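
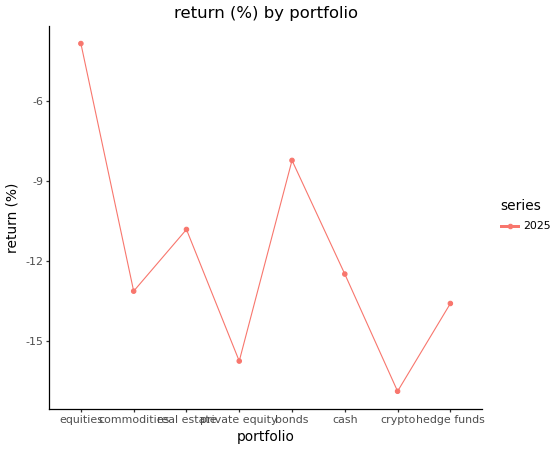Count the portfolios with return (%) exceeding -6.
1

Above -6: equities.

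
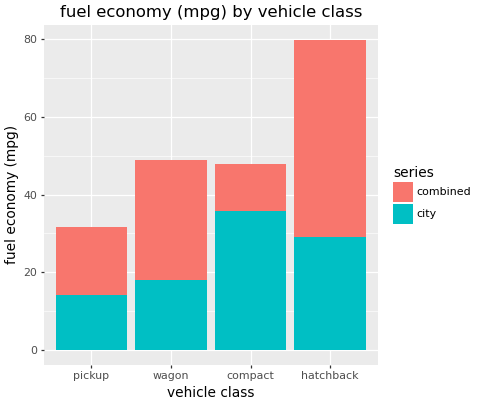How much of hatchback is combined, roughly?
≈ 50

combined top ≈ 80, bottom ≈ 30; segment ≈ 50.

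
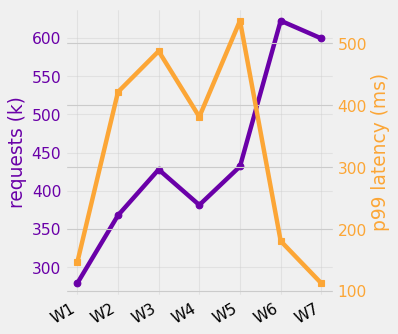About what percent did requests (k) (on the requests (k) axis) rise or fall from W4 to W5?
W4 ≈ 400, W5 ≈ 450; (450 − 400) / 400 ≈ +12.5%.

≈ +12.5%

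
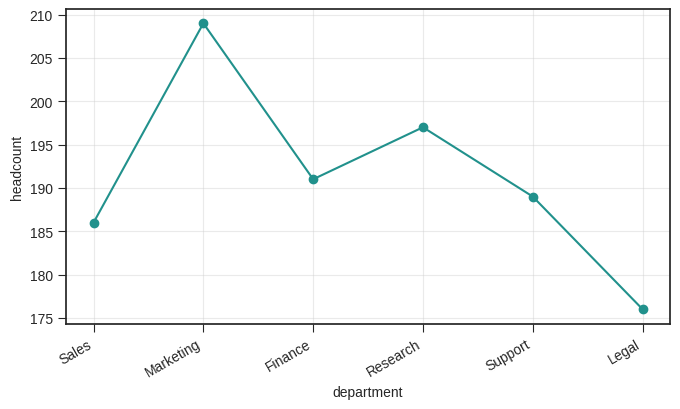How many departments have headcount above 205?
1

Above 205: Marketing.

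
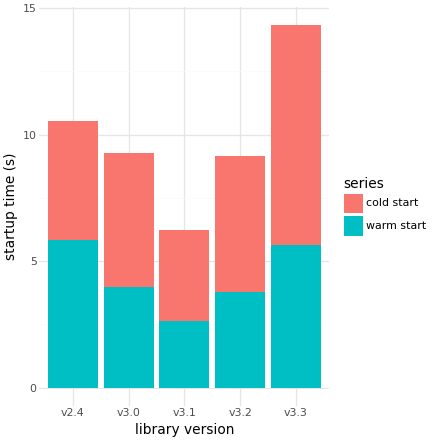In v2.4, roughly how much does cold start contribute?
≈ 4

cold start top ≈ 10, bottom ≈ 6; segment ≈ 4.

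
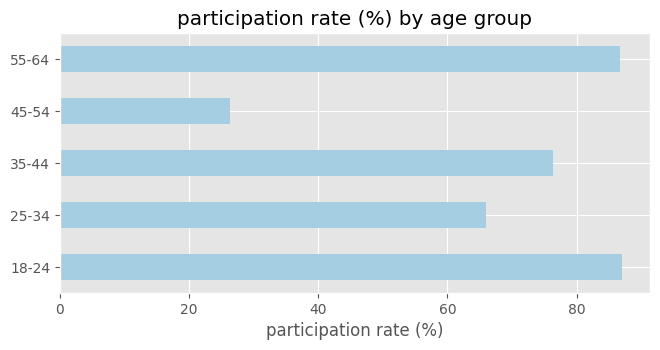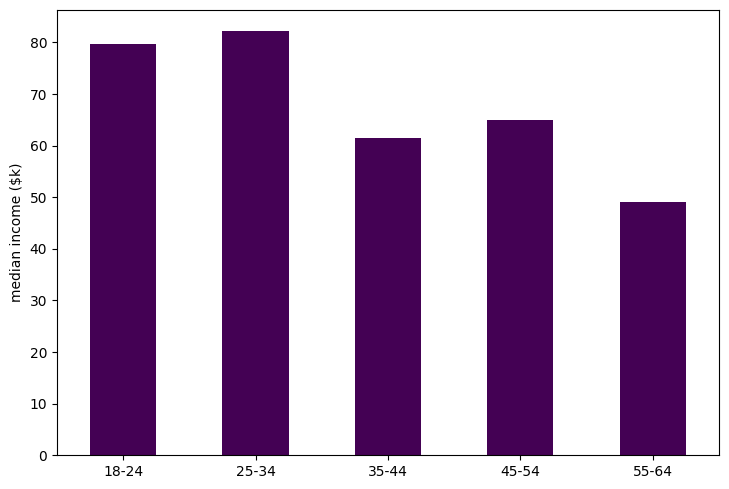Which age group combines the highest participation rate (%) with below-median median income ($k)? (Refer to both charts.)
55-64

Chart 2 median median income ($k) ≈ 60; below-median age groups: 35-44, 55-64. Among those, 55-64 has the highest participation rate (%) (≈ 90).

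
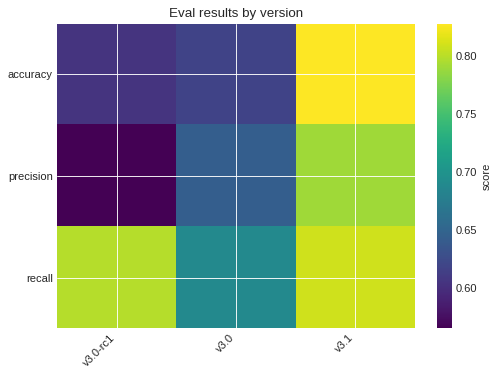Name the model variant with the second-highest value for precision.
Top 3 for precision: v3.1 ≈ 0.80, v3.0 ≈ 0.65, v3.0-rc1 ≈ 0.55.

v3.0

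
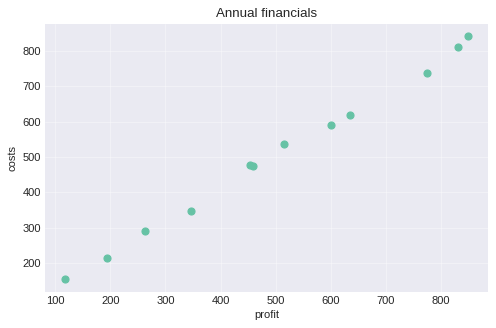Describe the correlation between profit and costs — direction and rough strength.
positive, strong

Points are positively correlated; strong (|r| ≈ 1.0).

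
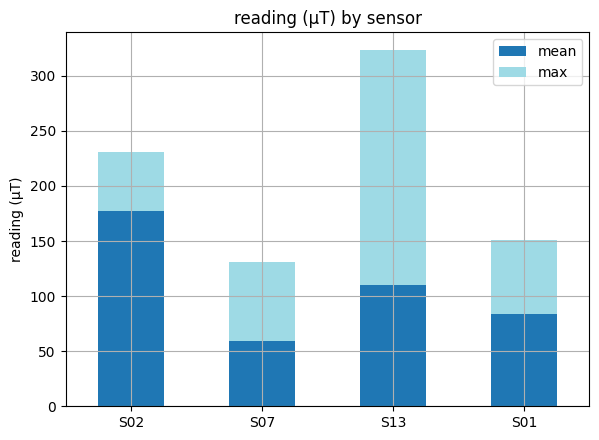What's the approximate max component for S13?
max top ≈ 300, bottom ≈ 100; segment ≈ 200.

≈ 200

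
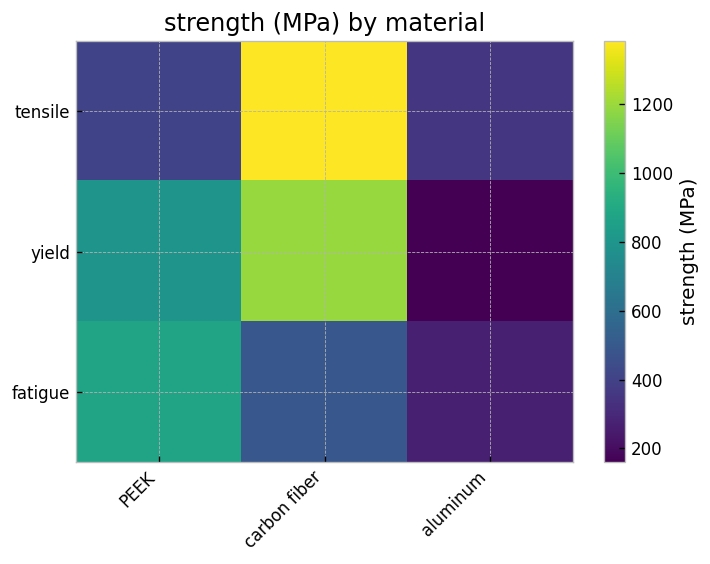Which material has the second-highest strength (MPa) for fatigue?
carbon fiber

Top 3 for fatigue: PEEK ≈ 800, carbon fiber ≈ 400, aluminum ≈ 200.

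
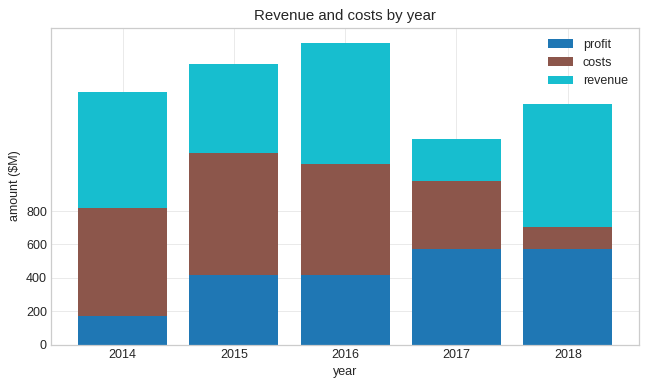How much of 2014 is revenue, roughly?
≈ 800

revenue top ≈ 1600, bottom ≈ 800; segment ≈ 800.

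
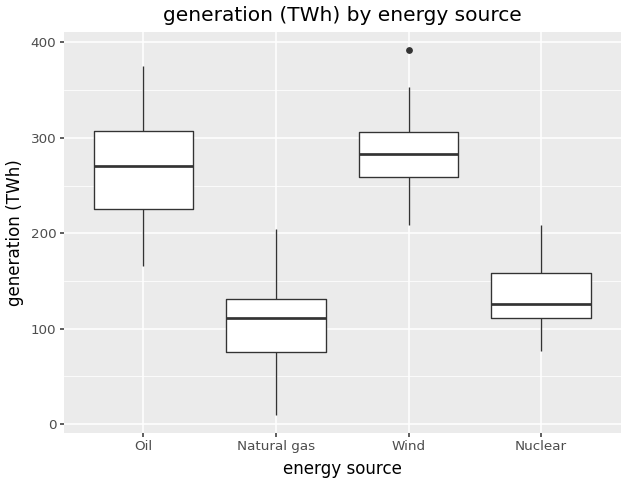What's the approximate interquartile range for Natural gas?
Q3 ≈ 140, Q1 ≈ 80; IQR ≈ 60.

≈ 60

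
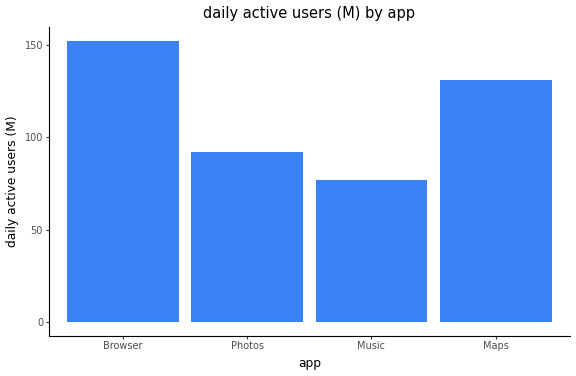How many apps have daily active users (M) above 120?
2

Above 120: Browser, Maps.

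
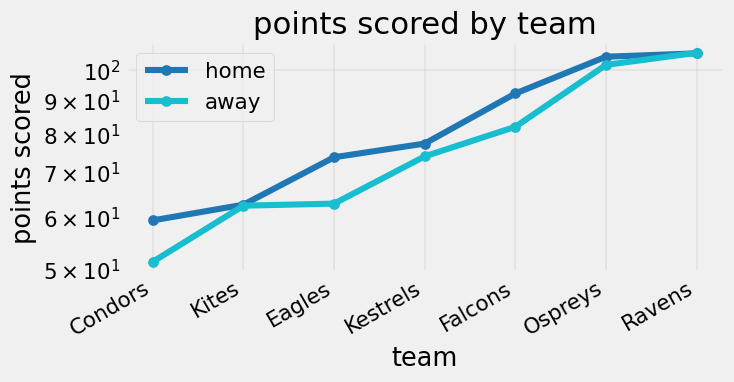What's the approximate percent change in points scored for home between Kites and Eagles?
≈ +15.4%

Kites ≈ 65, Eagles ≈ 75; (75 − 65) / 65 ≈ +15.4%.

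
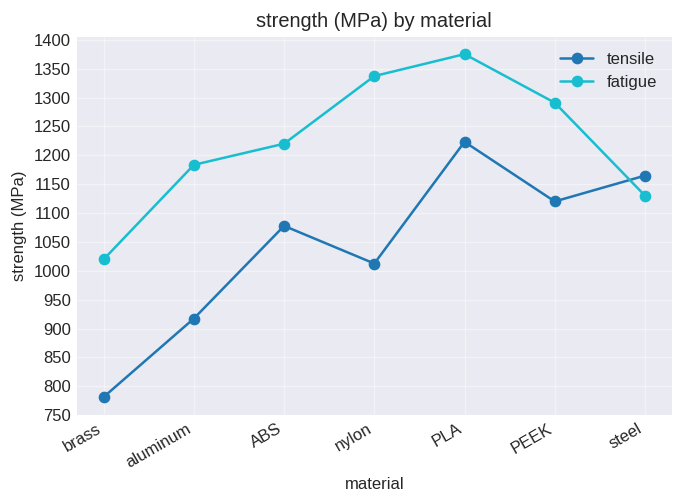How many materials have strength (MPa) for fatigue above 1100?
Above 1100: aluminum, ABS, nylon, PLA, PEEK, steel.

6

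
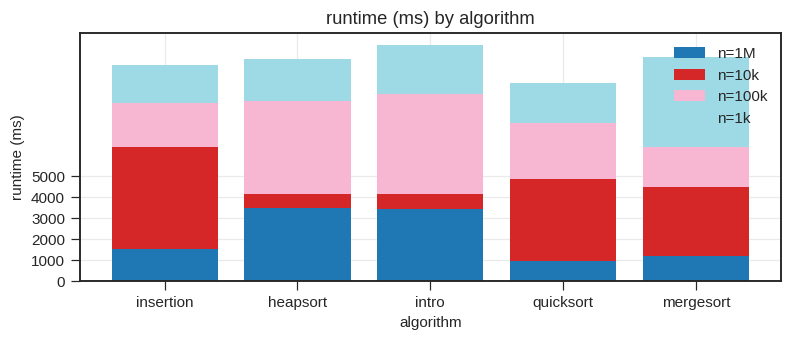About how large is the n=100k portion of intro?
≈ 5000

n=100k top ≈ 9000, bottom ≈ 4000; segment ≈ 5000.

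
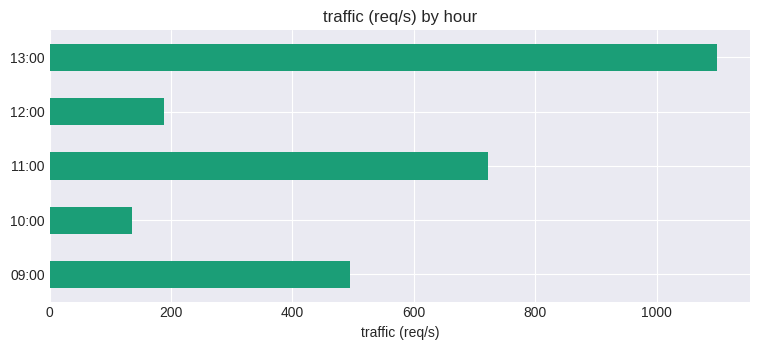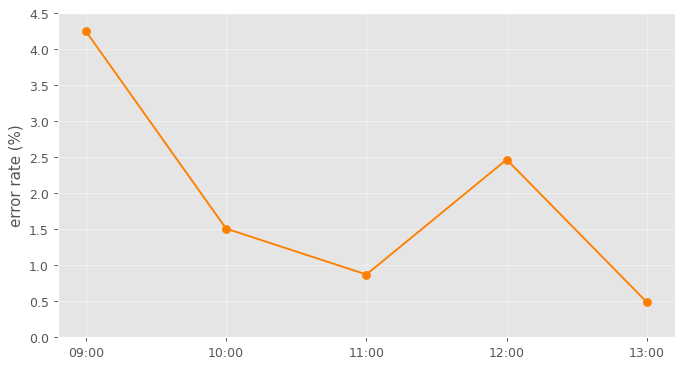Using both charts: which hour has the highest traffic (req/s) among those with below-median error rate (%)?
13:00

Chart 2 median error rate (%) ≈ 1.5; below-median hours: 11:00, 13:00. Among those, 13:00 has the highest traffic (req/s) (≈ 1000).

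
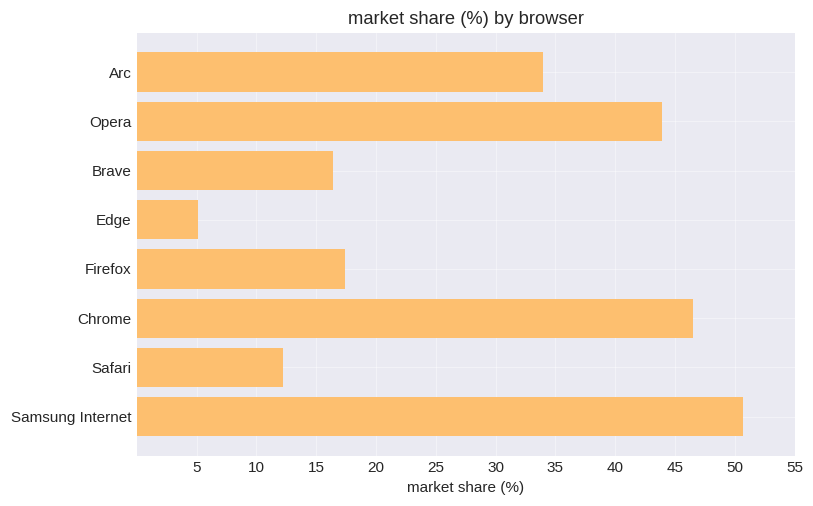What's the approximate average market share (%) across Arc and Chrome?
≈ 40

(35 + 45) / 2 ≈ 40.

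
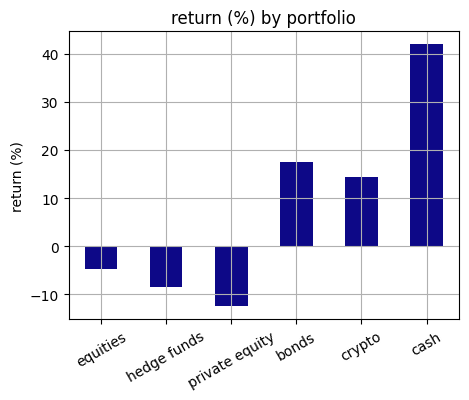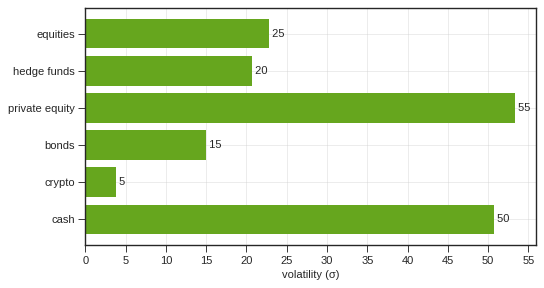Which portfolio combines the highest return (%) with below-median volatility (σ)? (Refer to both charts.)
Chart 2 median volatility (σ) ≈ 20; below-median portfolios: hedge funds, bonds, crypto. Among those, bonds has the highest return (%) (≈ 20).

bonds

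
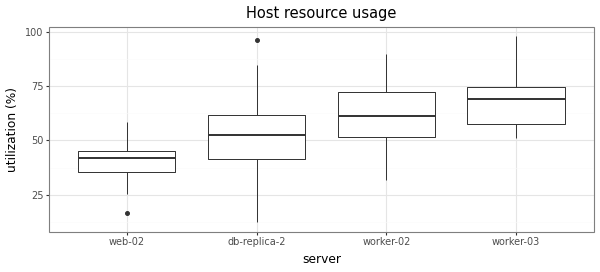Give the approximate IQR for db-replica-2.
≈ 20

Q3 ≈ 60, Q1 ≈ 40; IQR ≈ 20.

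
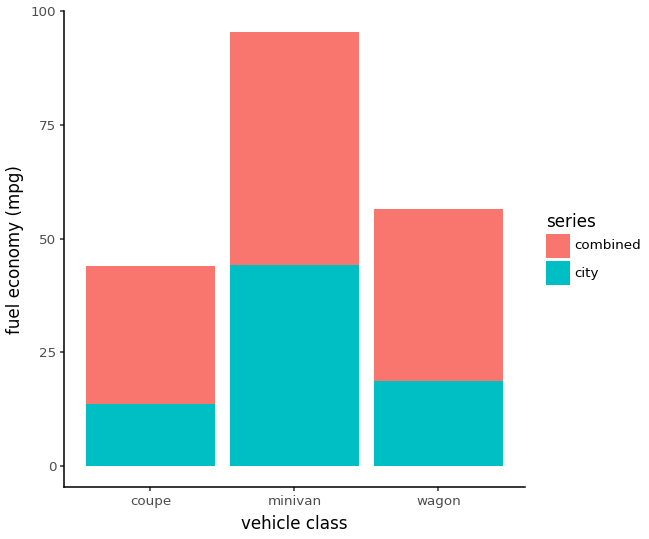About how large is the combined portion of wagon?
≈ 40

combined top ≈ 60, bottom ≈ 20; segment ≈ 40.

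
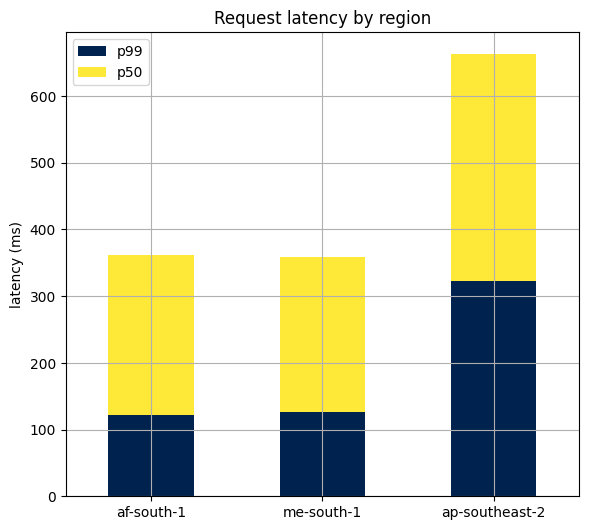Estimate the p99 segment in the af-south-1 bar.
≈ 100

p99 top ≈ 100, bottom ≈ 0; segment ≈ 100.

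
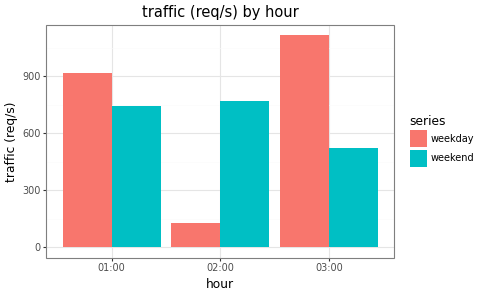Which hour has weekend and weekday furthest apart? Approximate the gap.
02:00: weekend ≈ 800, weekday ≈ 100 → gap ≈ 700. Next-largest (03:00) is only ≈ 600.

02:00, ≈ 700 req/s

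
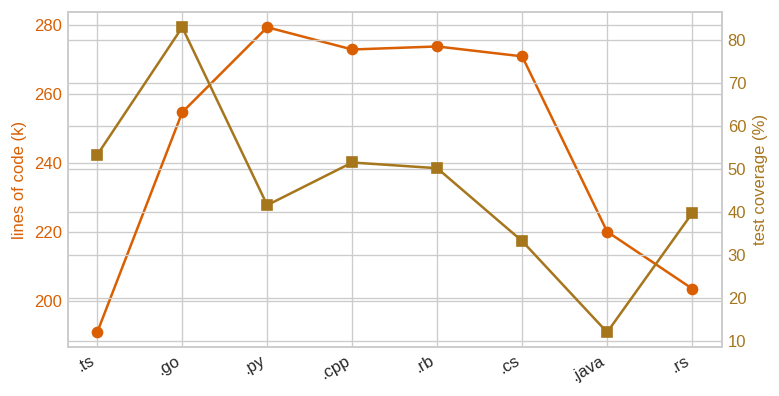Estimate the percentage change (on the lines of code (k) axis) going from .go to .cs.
.go ≈ 250, .cs ≈ 270; (270 − 250) / 250 ≈ +8%.

≈ +8%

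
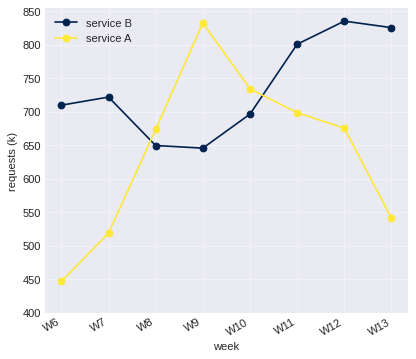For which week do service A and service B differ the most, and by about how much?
W13: service A ≈ 550, service B ≈ 850 → gap ≈ 300. Next-largest (W6) is only ≈ 250.

W13, ≈ 300 k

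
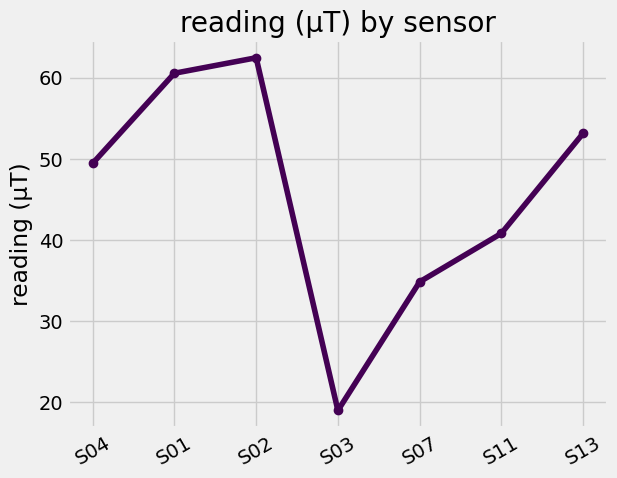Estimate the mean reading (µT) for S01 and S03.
≈ 40

(60 + 20) / 2 ≈ 40.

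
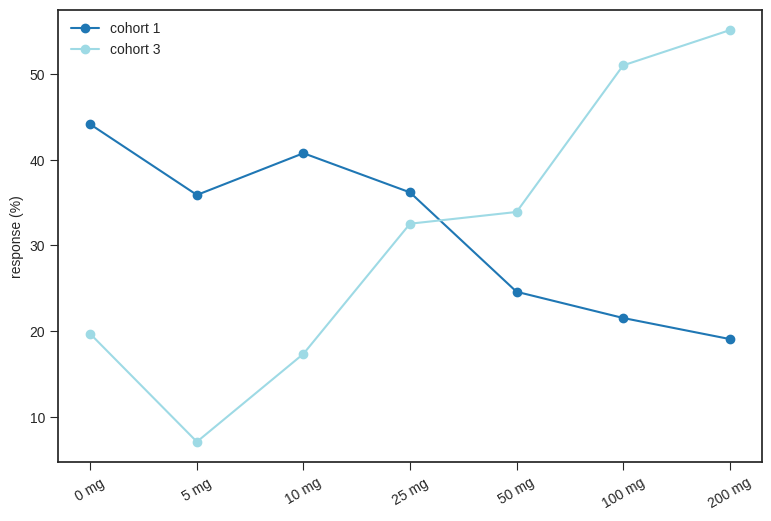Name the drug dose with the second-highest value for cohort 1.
10 mg

Top 3 for cohort 1: 0 mg ≈ 45, 10 mg ≈ 40, 25 mg ≈ 35.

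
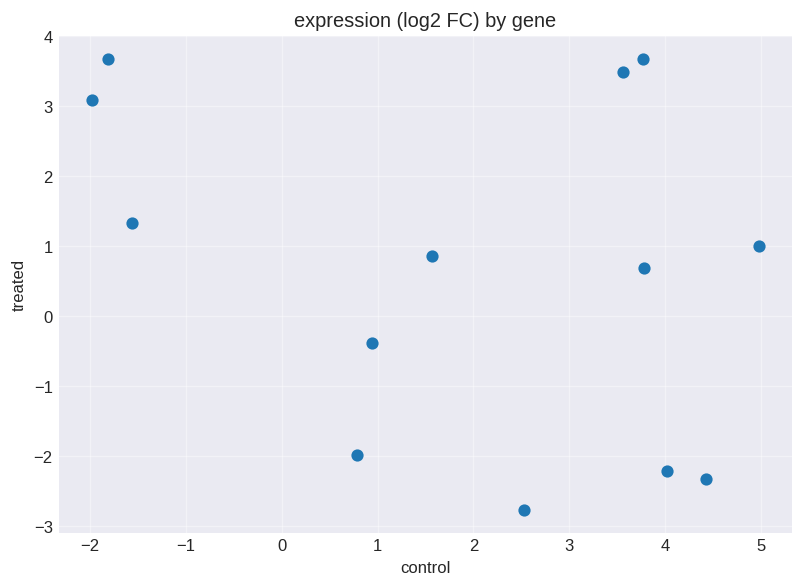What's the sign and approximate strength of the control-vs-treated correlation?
negative, weak

Points are negatively correlated; weak (|r| ≈ 0.3).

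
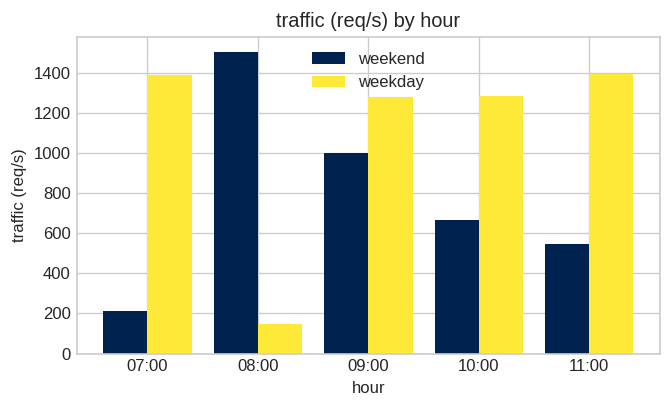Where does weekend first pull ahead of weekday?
07:00: weekend ≈ 200 vs weekday ≈ 1400 (not yet); 08:00: weekend ≈ 1600 vs weekday ≈ 200 (first crossover).

08:00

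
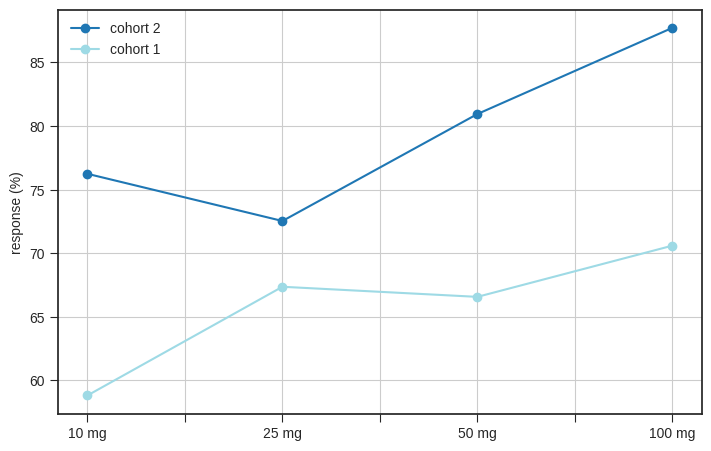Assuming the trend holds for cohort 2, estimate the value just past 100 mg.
≈ 97.5

Last three: 75, 80, 90 → slope ≈ 7.5/step → next ≈ 97.5.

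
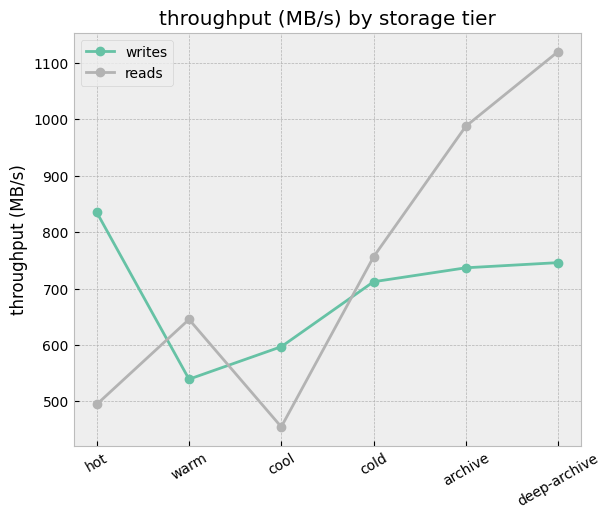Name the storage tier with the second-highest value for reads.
archive

Top 3 for reads: deep-archive ≈ 1100, archive ≈ 1000, cold ≈ 800.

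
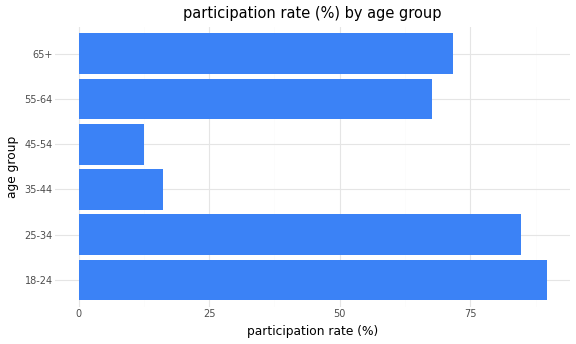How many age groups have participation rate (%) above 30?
Above 30: 18-24, 25-34, 55-64, 65+.

4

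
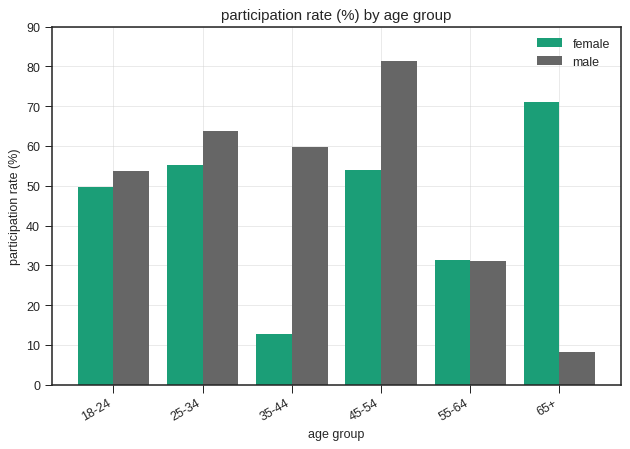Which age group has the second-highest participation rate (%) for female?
25-34

Top 3 for female: 65+ ≈ 70, 25-34 ≈ 60, 45-54 ≈ 50.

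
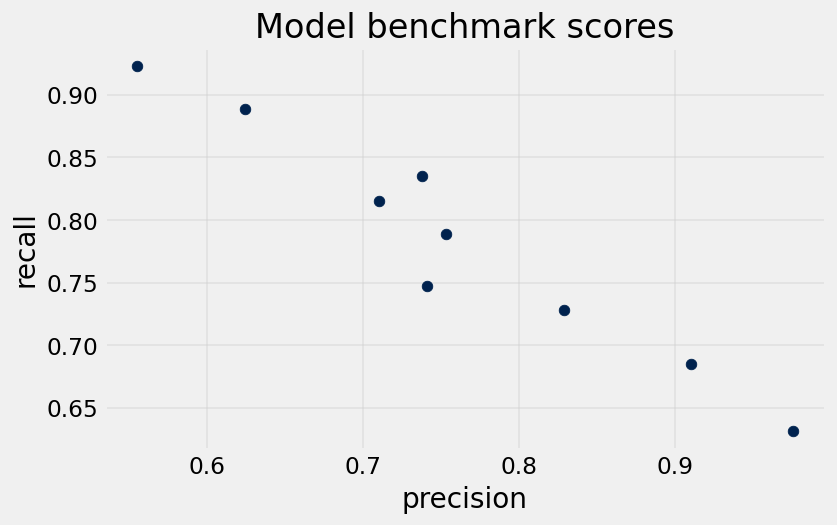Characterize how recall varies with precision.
Points are negatively correlated; strong (|r| ≈ 1.0).

negative, strong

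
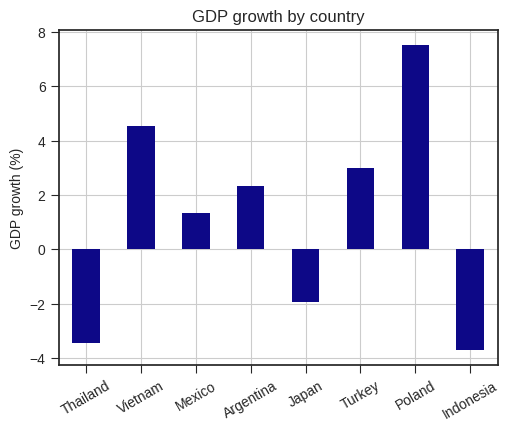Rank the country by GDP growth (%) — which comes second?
Vietnam

Top 3: Poland ≈ 8, Vietnam ≈ 5, Turkey ≈ 3.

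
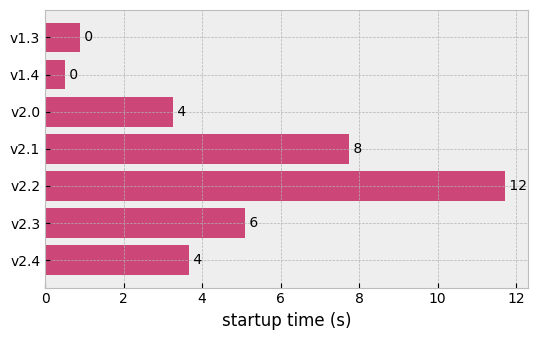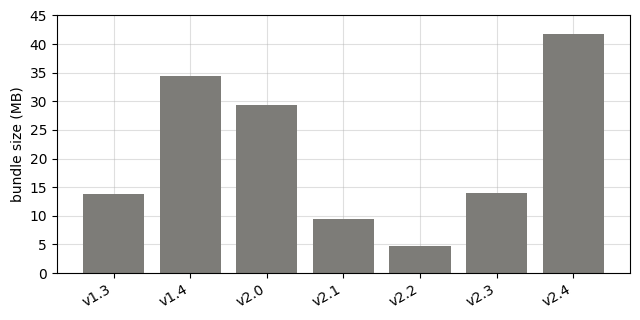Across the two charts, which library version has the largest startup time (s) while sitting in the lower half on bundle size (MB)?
Chart 2 median bundle size (MB) ≈ 15; below-median library versions: v1.3, v2.1, v2.2. Among those, v2.2 has the highest startup time (s) (≈ 12).

v2.2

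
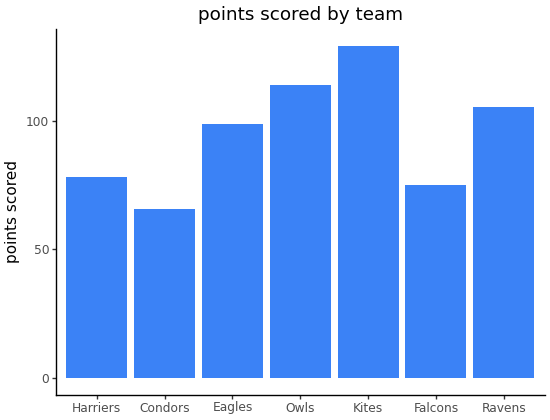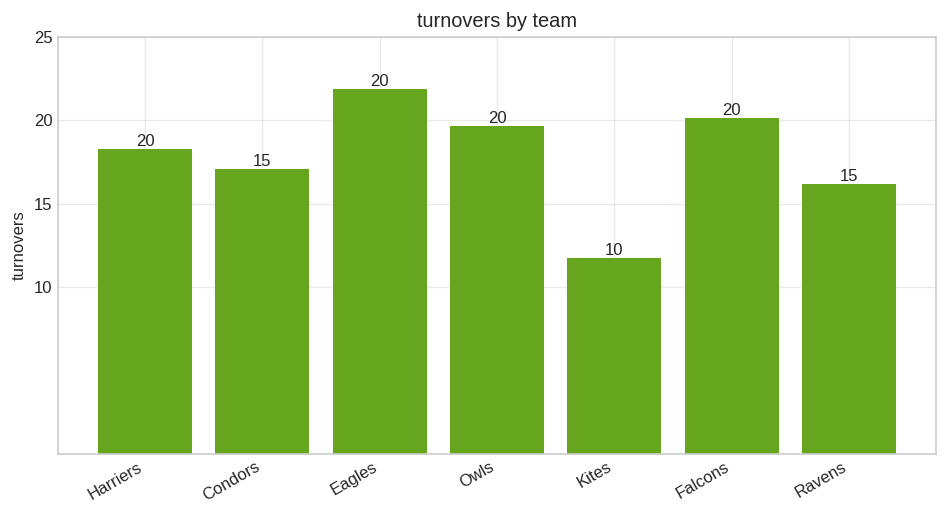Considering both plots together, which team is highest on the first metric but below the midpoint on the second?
Chart 2 median turnovers ≈ 20; below-median teams: Condors, Kites, Ravens. Among those, Kites has the highest points scored (≈ 120).

Kites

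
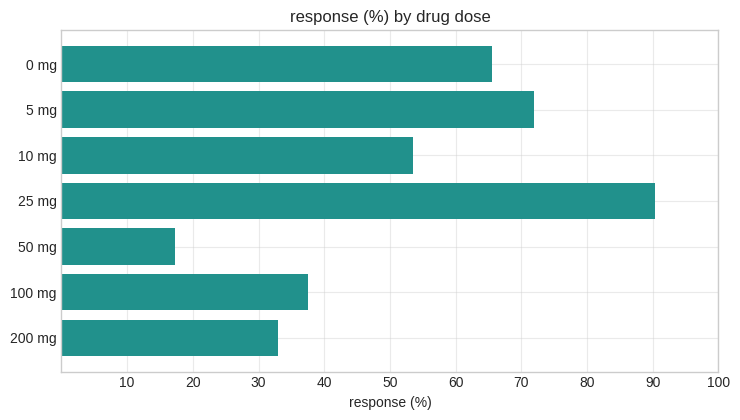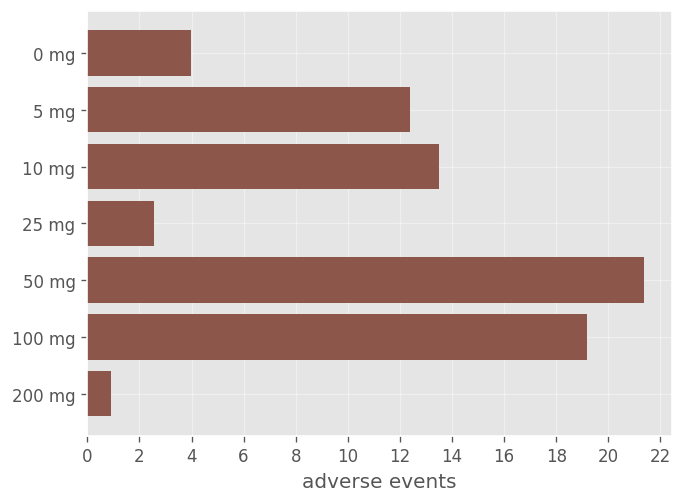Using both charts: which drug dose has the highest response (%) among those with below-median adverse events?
Chart 2 median adverse events ≈ 12; below-median drug doses: 0 mg, 25 mg, 200 mg. Among those, 25 mg has the highest response (%) (≈ 90).

25 mg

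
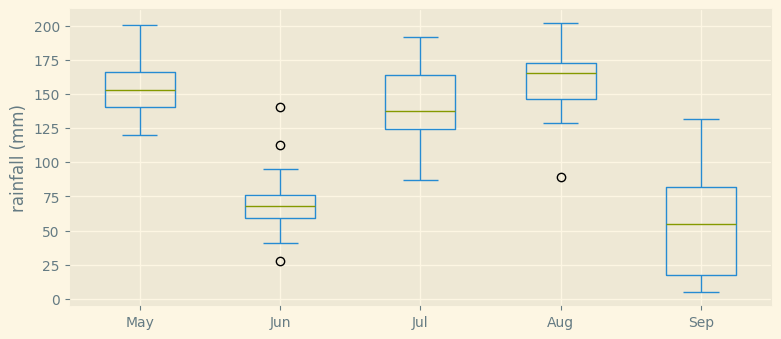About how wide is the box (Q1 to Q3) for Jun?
≈ 20

Q3 ≈ 80, Q1 ≈ 60; IQR ≈ 20.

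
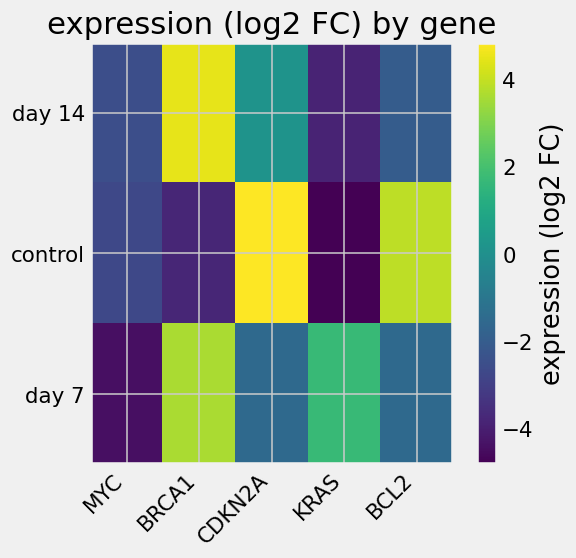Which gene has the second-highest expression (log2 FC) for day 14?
Top 3 for day 14: BRCA1 ≈ 4, CDKN2A ≈ 0, BCL2 ≈ -2.

CDKN2A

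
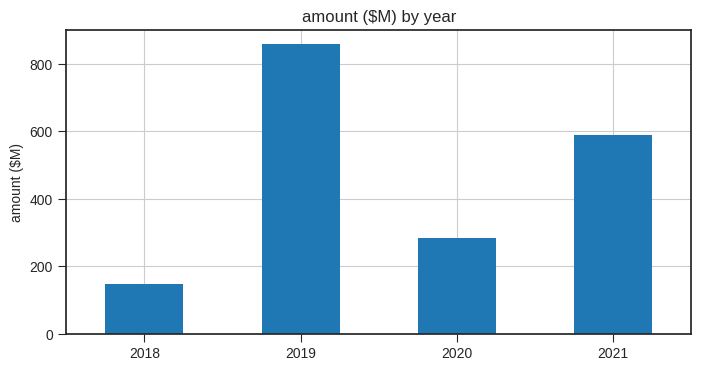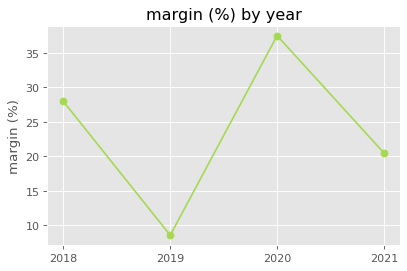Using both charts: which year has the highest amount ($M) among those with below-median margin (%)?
2019

Chart 2 median margin (%) ≈ 25; below-median years: 2019, 2021. Among those, 2019 has the highest amount ($M) (≈ 900).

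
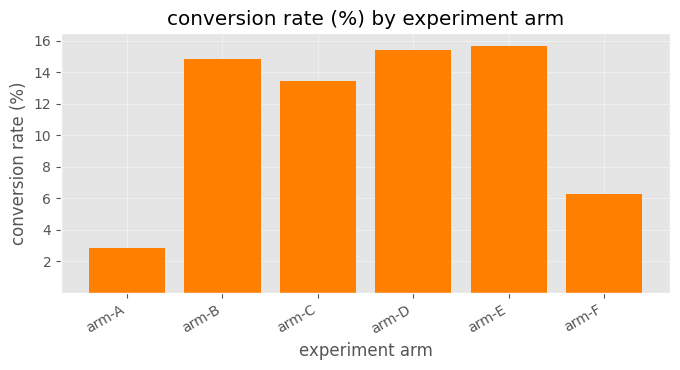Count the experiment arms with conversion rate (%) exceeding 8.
Above 8: arm-B, arm-C, arm-D, arm-E.

4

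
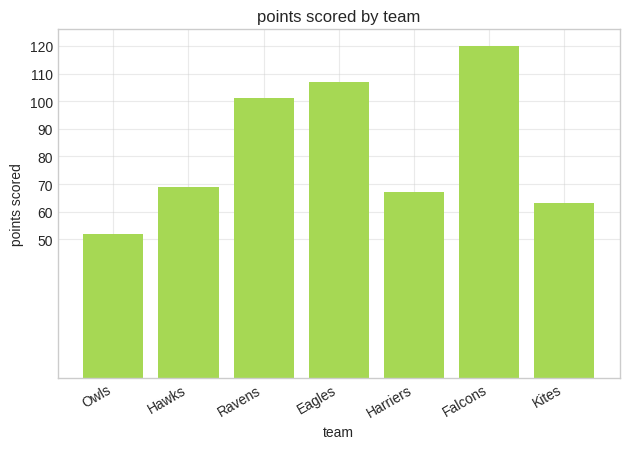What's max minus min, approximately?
≈ 70

Max Falcons ≈ 120, min Owls ≈ 50; range ≈ 70.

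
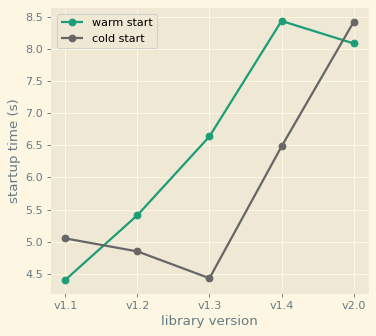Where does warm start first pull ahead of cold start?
v1.2

v1.1: warm start ≈ 4.5 vs cold start ≈ 5.0 (not yet); v1.2: warm start ≈ 5.5 vs cold start ≈ 5.0 (first crossover).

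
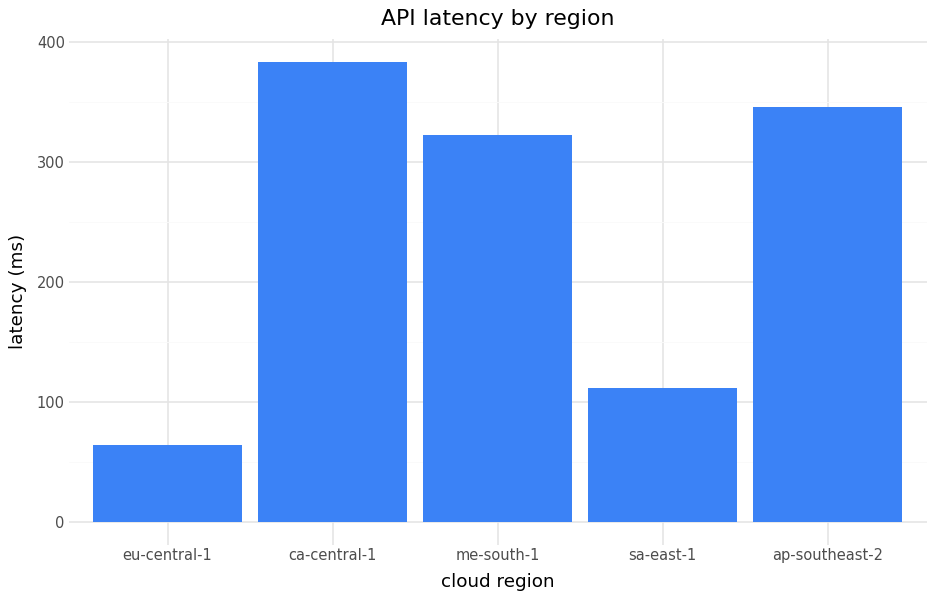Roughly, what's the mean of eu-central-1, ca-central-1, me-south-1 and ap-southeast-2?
≈ 275

(50 + 400 + 300 + 350) / 4 ≈ 275.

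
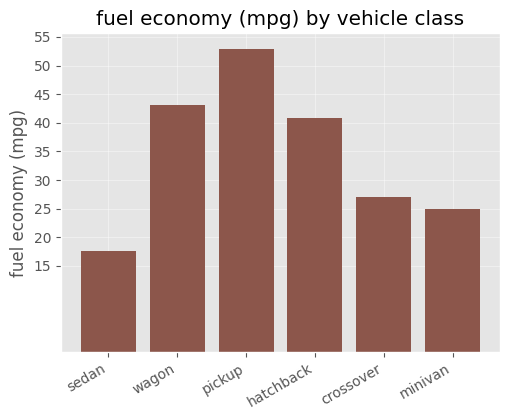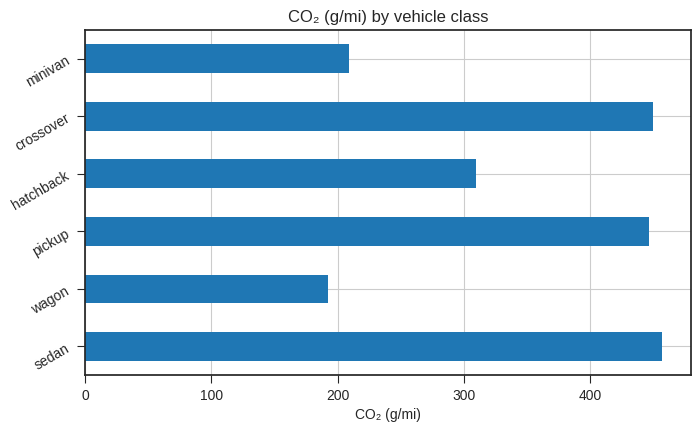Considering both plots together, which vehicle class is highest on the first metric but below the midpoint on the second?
wagon

Chart 2 median CO₂ (g/mi) ≈ 400; below-median vehicle classes: wagon, hatchback, minivan. Among those, wagon has the highest fuel economy (mpg) (≈ 45).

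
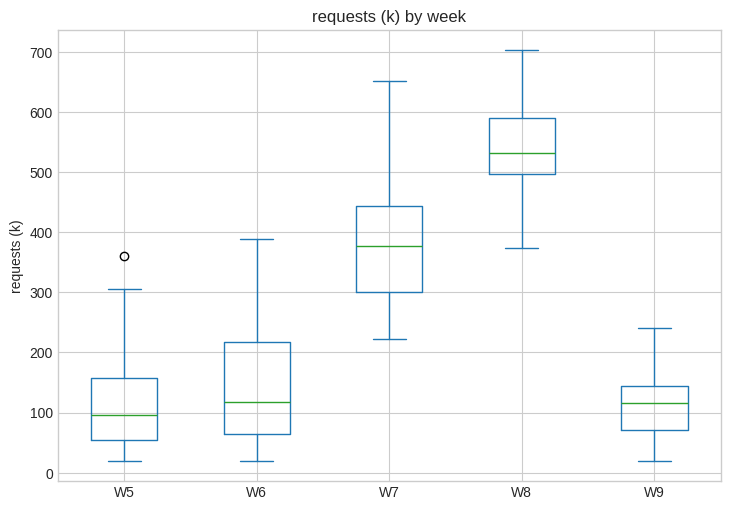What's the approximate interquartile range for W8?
≈ 100

Q3 ≈ 600, Q1 ≈ 500; IQR ≈ 100.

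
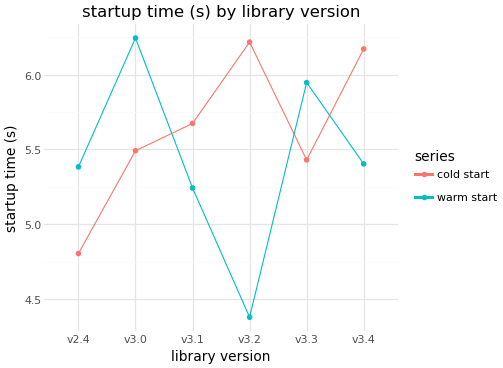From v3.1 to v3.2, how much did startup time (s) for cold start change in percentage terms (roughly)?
≈ +10.7%

v3.1 ≈ 5.6, v3.2 ≈ 6.2; (6.2 − 5.6) / 5.6 ≈ +10.7%.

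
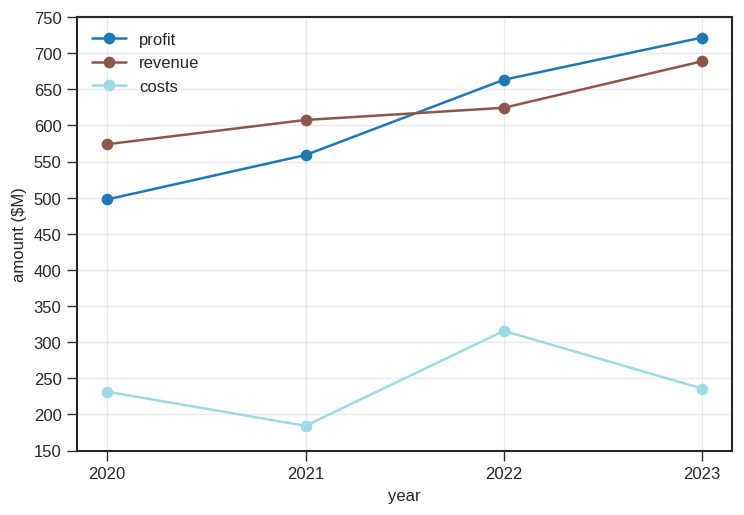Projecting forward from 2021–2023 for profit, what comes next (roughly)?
≈ 775

Last three: 550, 650, 700 → slope ≈ 75/step → next ≈ 775.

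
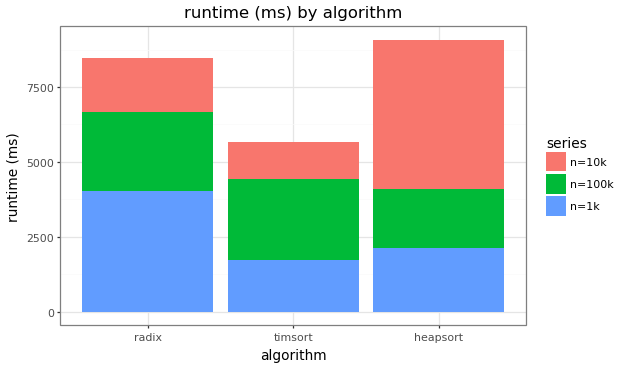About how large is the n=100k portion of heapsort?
≈ 2000

n=100k top ≈ 4000, bottom ≈ 2000; segment ≈ 2000.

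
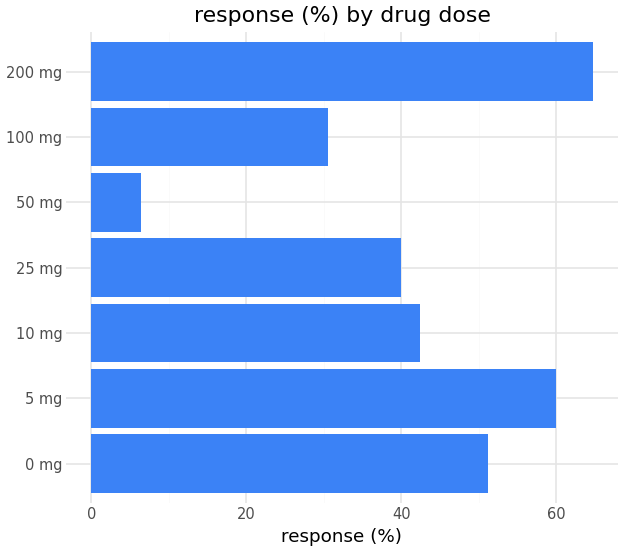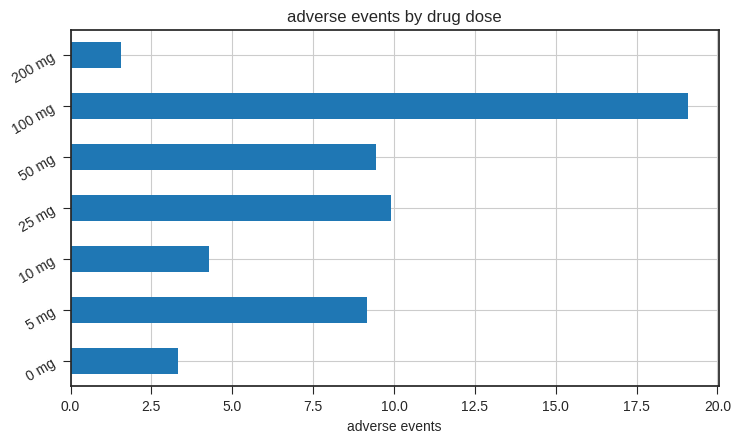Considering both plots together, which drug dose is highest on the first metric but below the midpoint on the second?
200 mg

Chart 2 median adverse events ≈ 10; below-median drug doses: 0 mg, 10 mg, 200 mg. Among those, 200 mg has the highest response (%) (≈ 60).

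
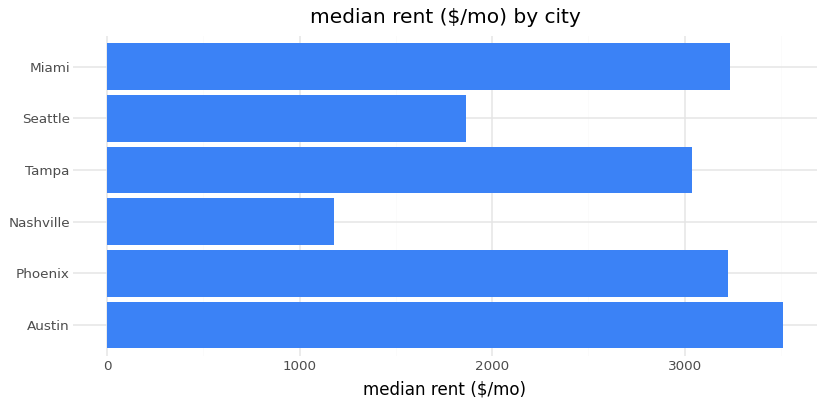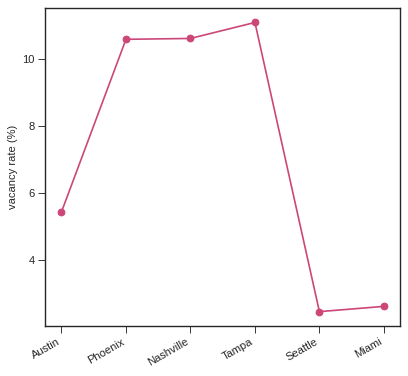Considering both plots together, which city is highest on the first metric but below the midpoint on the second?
Chart 2 median vacancy rate (%) ≈ 8; below-median cities: Austin, Seattle, Miami. Among those, Austin has the highest median rent ($/mo) (≈ 3500).

Austin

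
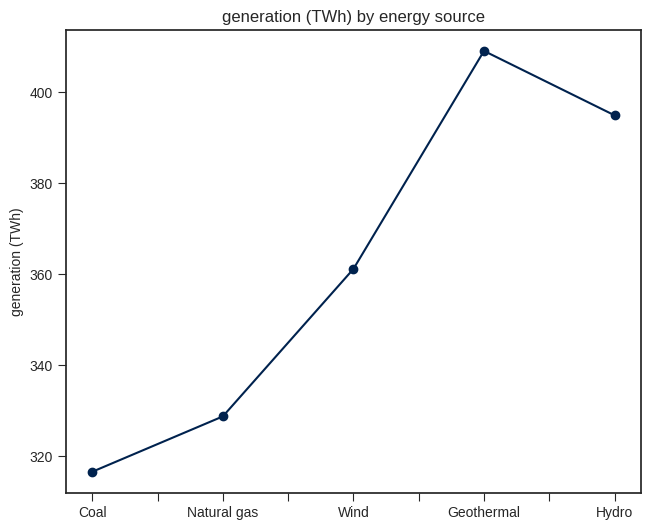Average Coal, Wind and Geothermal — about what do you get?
≈ 363

(320 + 360 + 410) / 3 ≈ 363.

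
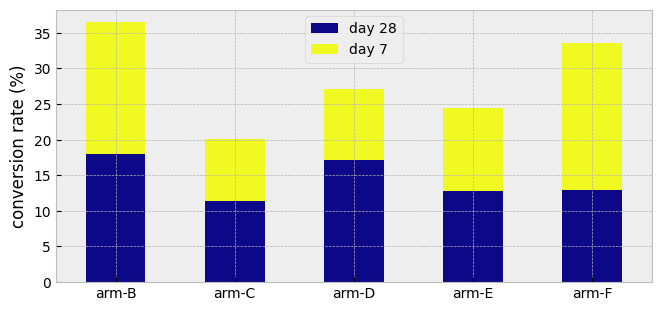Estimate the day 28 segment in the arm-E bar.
day 28 top ≈ 15, bottom ≈ 0; segment ≈ 15.

≈ 15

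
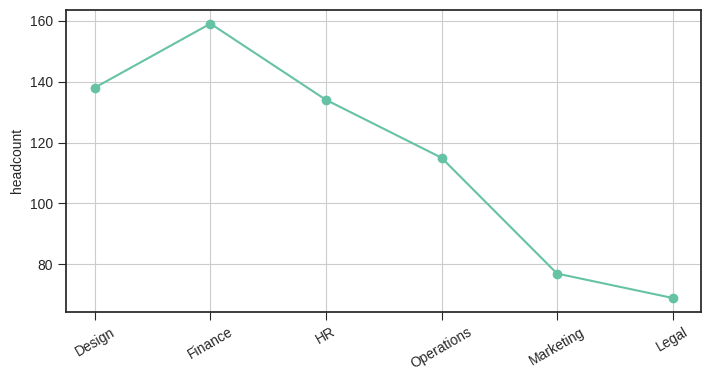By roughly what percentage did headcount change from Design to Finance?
≈ +14.3%

Design ≈ 140, Finance ≈ 160; (160 − 140) / 140 ≈ +14.3%.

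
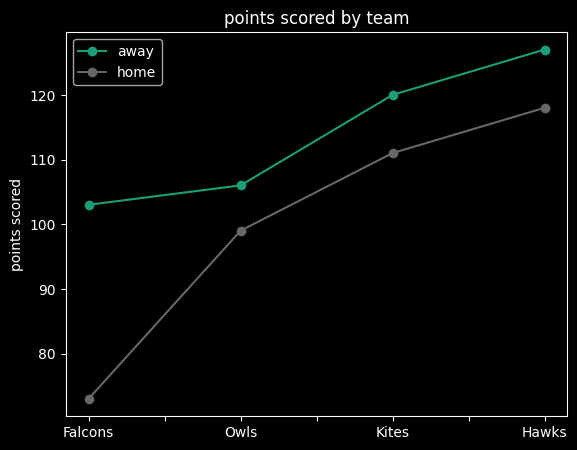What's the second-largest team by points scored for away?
Kites

Top 3 for away: Hawks ≈ 125, Kites ≈ 120, Owls ≈ 105.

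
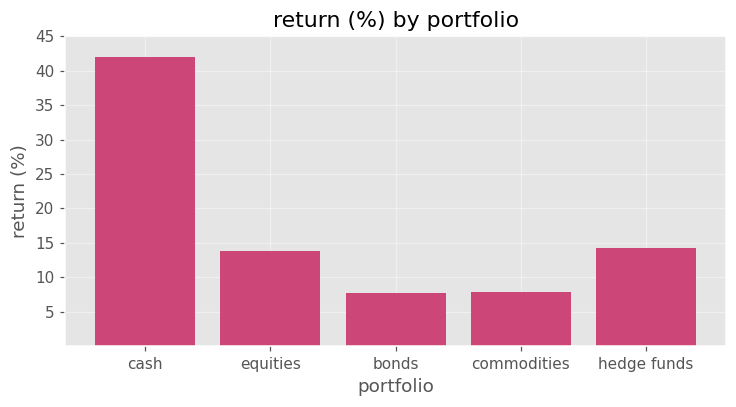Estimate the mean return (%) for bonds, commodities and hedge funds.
(10 + 10 + 15) / 3 ≈ 12.

≈ 12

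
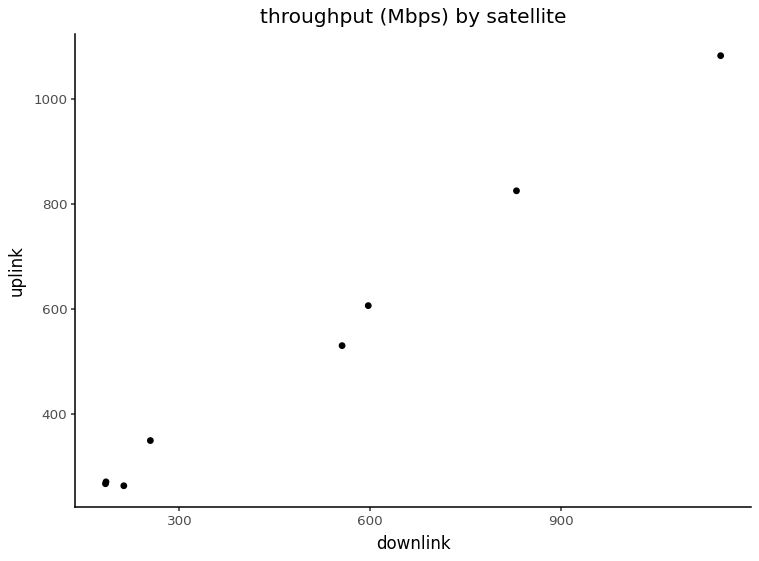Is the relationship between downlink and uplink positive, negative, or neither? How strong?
Points are positively correlated; strong (|r| ≈ 1.0).

positive, strong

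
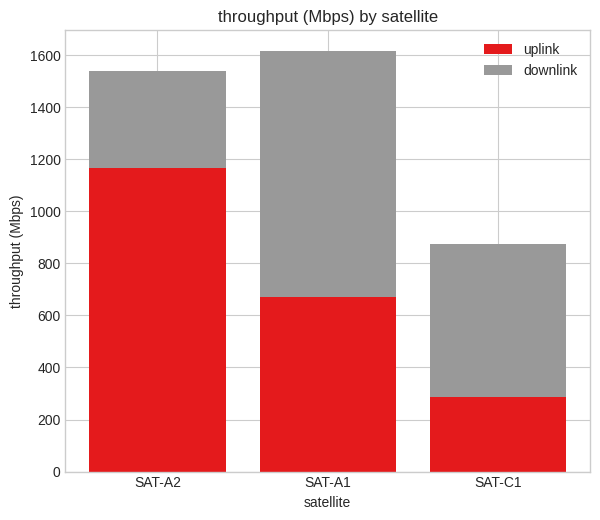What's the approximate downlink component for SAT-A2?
downlink top ≈ 1600, bottom ≈ 1200; segment ≈ 400.

≈ 400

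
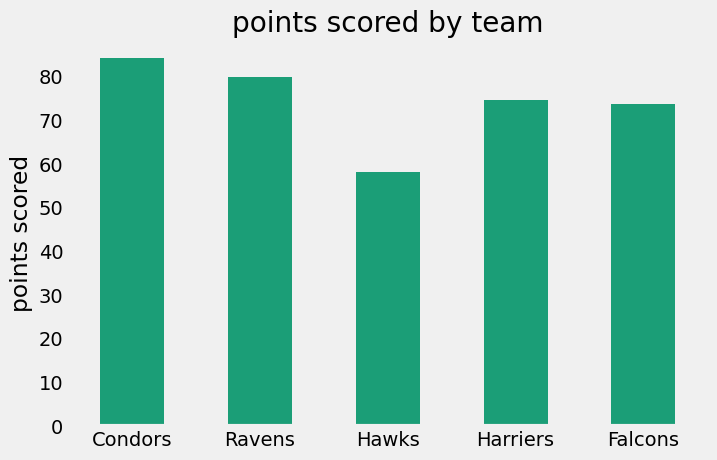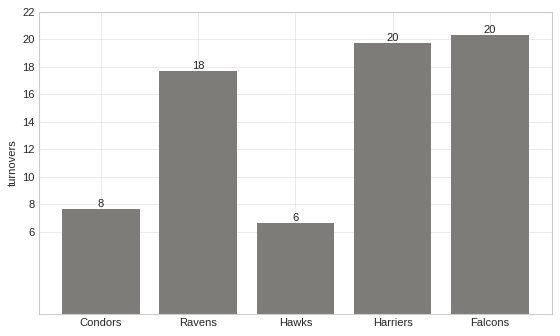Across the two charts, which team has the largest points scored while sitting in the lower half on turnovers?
Chart 2 median turnovers ≈ 18; below-median teams: Condors, Hawks. Among those, Condors has the highest points scored (≈ 80).

Condors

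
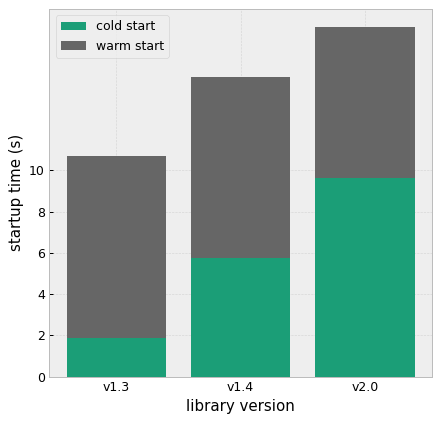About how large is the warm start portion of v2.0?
≈ 6

warm start top ≈ 16, bottom ≈ 10; segment ≈ 6.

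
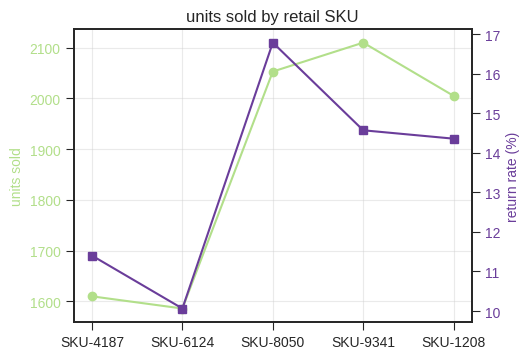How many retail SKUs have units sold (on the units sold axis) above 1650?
3

Above 1650: SKU-8050, SKU-9341, SKU-1208.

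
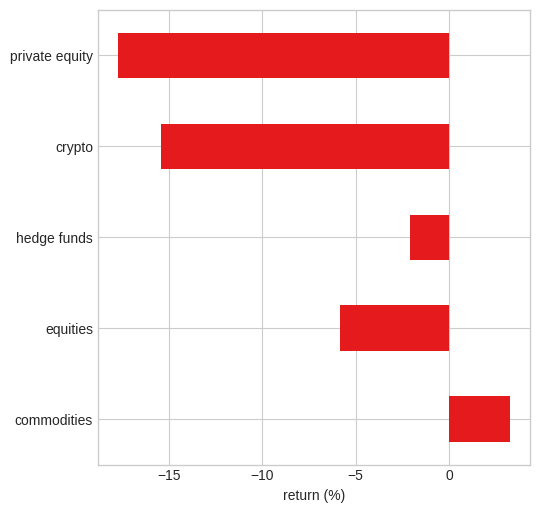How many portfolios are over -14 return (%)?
Above -14: commodities, equities, hedge funds.

3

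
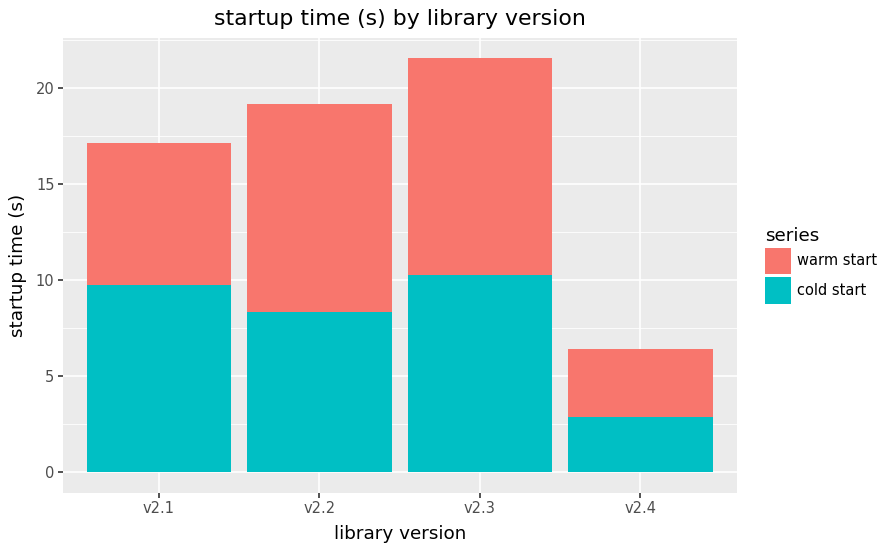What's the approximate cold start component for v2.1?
cold start top ≈ 10, bottom ≈ 0; segment ≈ 10.

≈ 10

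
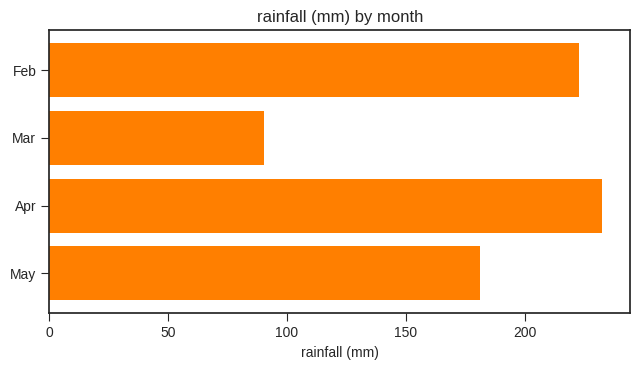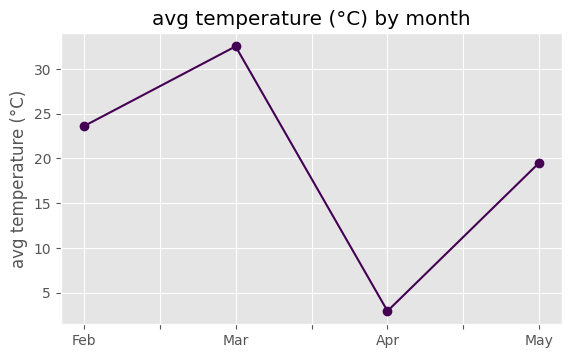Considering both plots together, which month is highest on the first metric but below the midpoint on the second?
Chart 2 median avg temperature (°C) ≈ 20; below-median months: Apr, May. Among those, Apr has the highest rainfall (mm) (≈ 225).

Apr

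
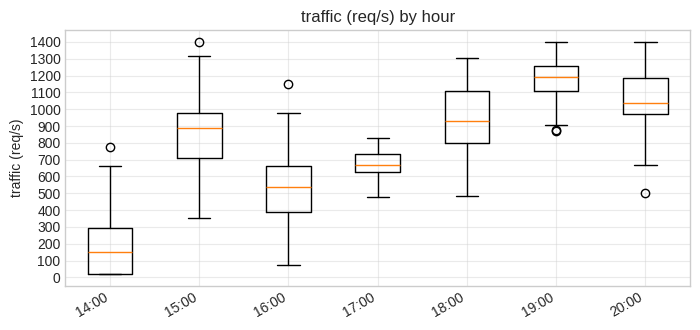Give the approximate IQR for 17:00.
Q3 ≈ 700, Q1 ≈ 600; IQR ≈ 100.

≈ 100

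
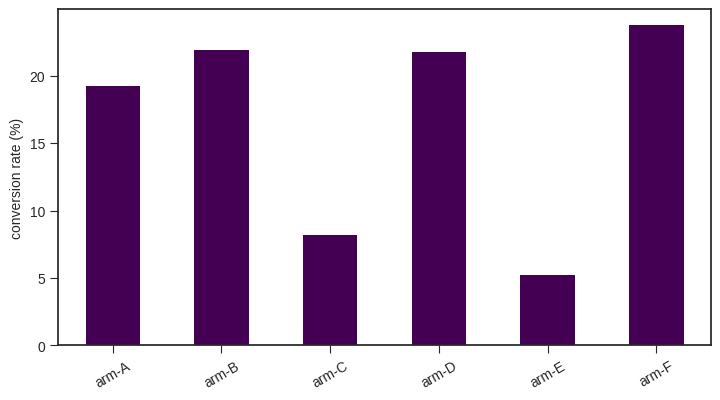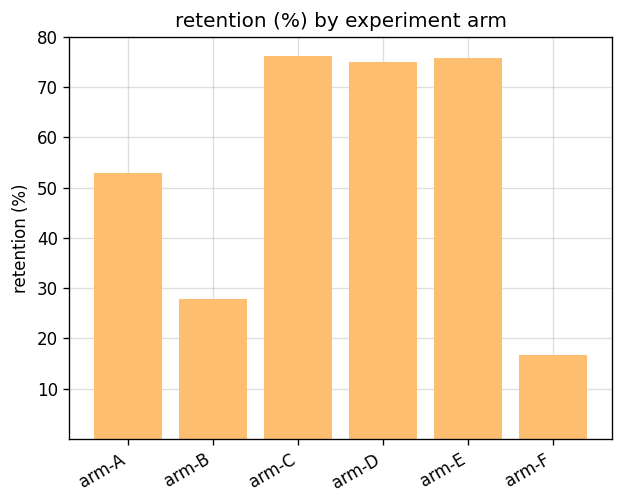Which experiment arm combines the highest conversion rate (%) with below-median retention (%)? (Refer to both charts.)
Chart 2 median retention (%) ≈ 60; below-median experiment arms: arm-A, arm-B, arm-F. Among those, arm-F has the highest conversion rate (%) (≈ 25).

arm-F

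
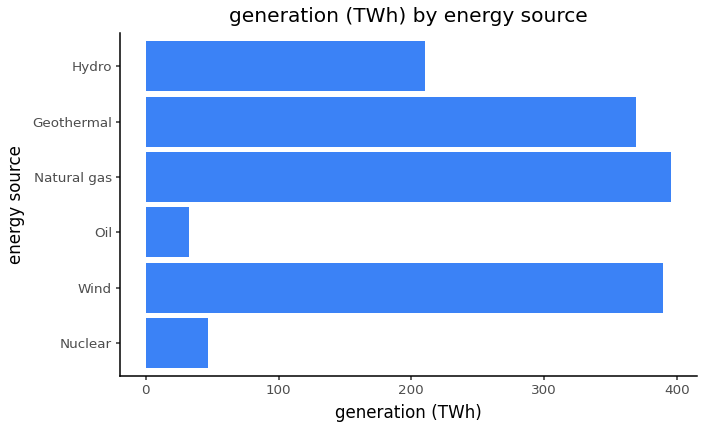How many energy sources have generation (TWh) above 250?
3

Above 250: Wind, Natural gas, Geothermal.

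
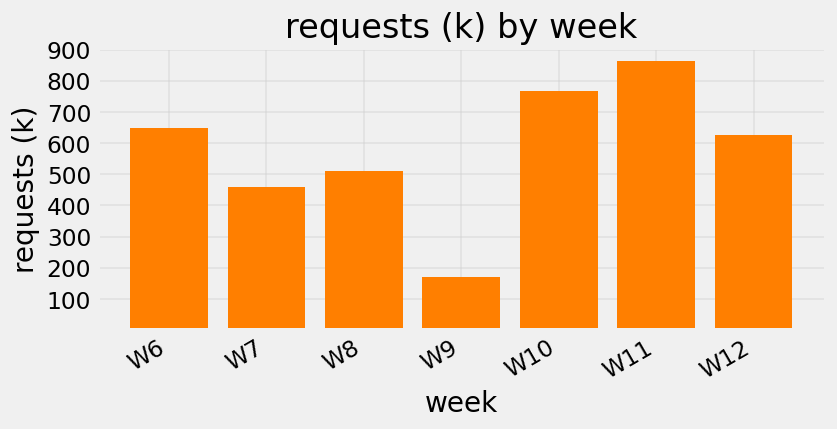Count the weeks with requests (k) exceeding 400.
6

Above 400: W6, W7, W8, W10, W11, W12.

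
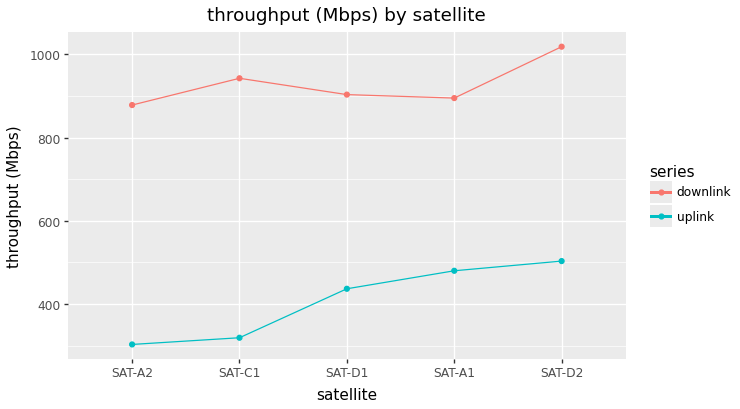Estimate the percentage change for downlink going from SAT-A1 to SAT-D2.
≈ +11.1%

SAT-A1 ≈ 900, SAT-D2 ≈ 1000; (1000 − 900) / 900 ≈ +11.1%.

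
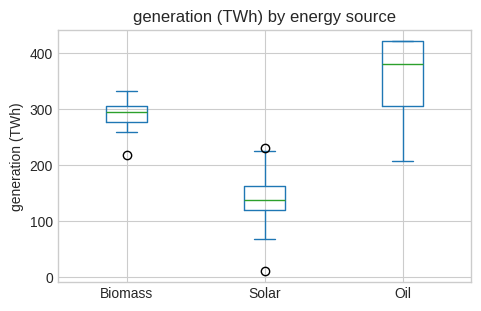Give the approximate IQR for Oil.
Q3 ≈ 425, Q1 ≈ 300; IQR ≈ 125.

≈ 125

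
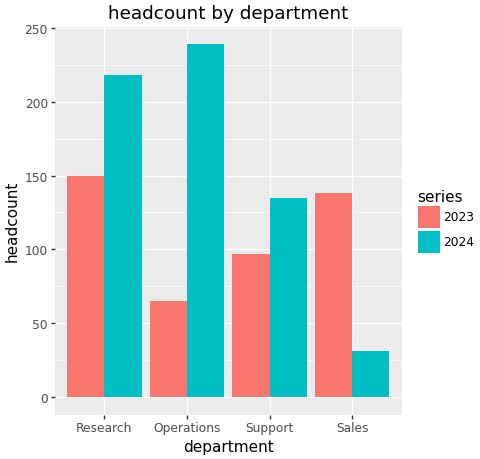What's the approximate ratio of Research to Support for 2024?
Research ≈ 220, Support ≈ 140; 220/140 ≈ 1.57.

≈ 1.57×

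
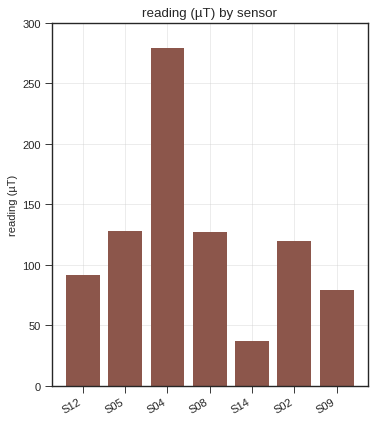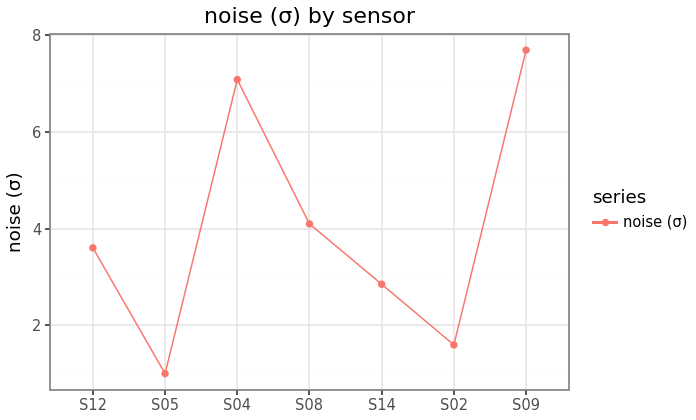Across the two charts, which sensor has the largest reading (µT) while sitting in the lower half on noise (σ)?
Chart 2 median noise (σ) ≈ 4; below-median sensors: S05, S14, S02. Among those, S05 has the highest reading (µT) (≈ 150).

S05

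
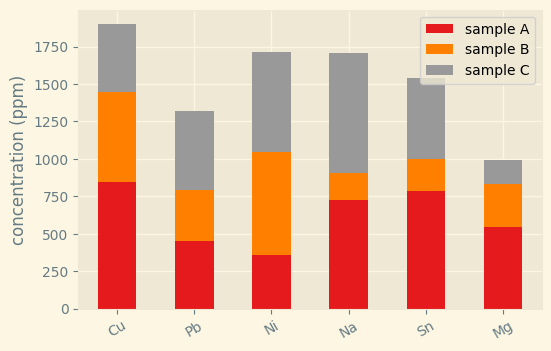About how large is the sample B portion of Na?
sample B top ≈ 1000, bottom ≈ 800; segment ≈ 200.

≈ 200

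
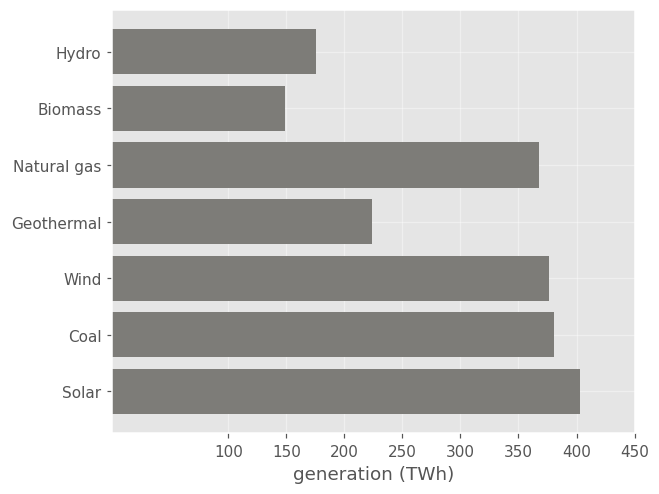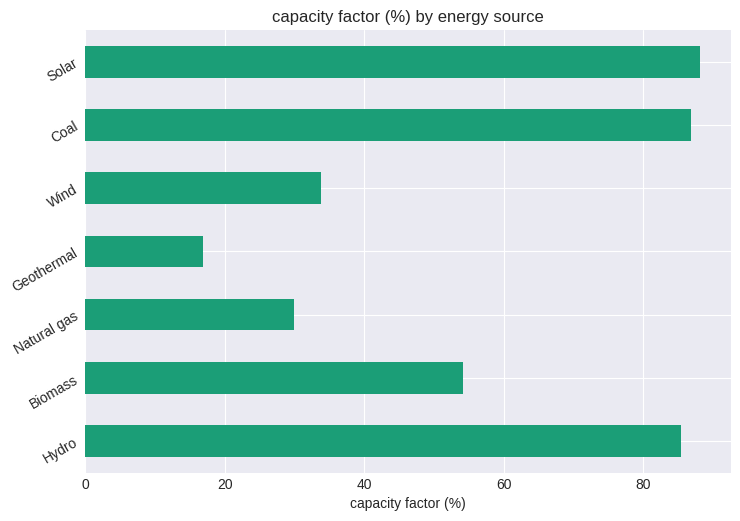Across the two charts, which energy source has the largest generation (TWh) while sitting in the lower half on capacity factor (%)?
Chart 2 median capacity factor (%) ≈ 50; below-median energy sources: Natural gas, Geothermal, Wind. Among those, Wind has the highest generation (TWh) (≈ 400).

Wind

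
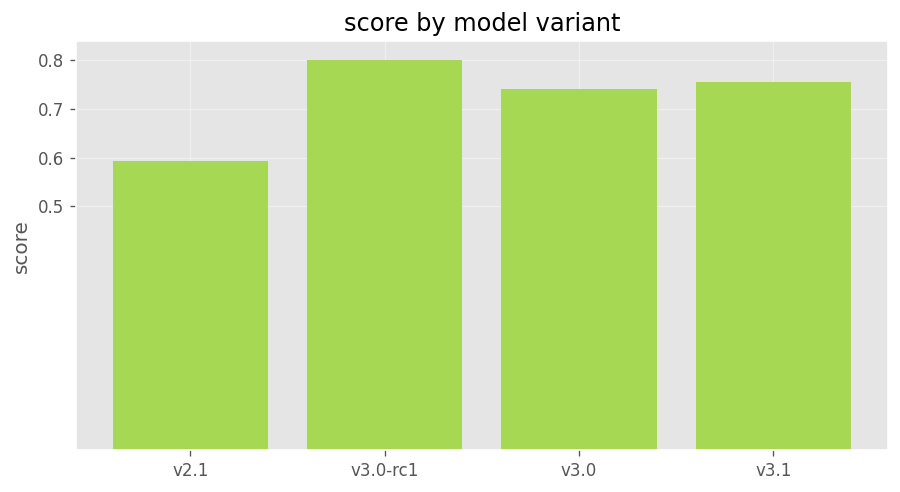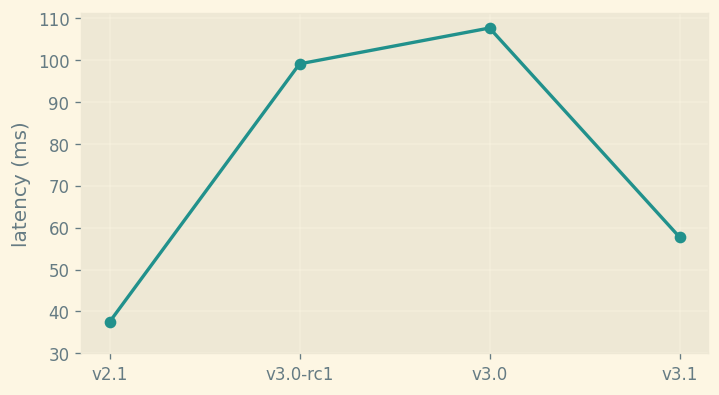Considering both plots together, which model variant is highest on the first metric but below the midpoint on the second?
v3.1

Chart 2 median latency (ms) ≈ 80; below-median model variants: v2.1, v3.1. Among those, v3.1 has the highest score (≈ 0.8).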